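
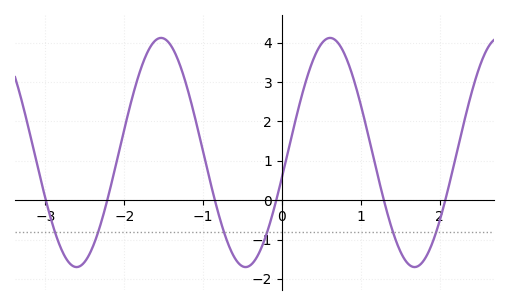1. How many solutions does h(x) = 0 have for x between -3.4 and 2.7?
6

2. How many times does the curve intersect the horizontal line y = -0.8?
6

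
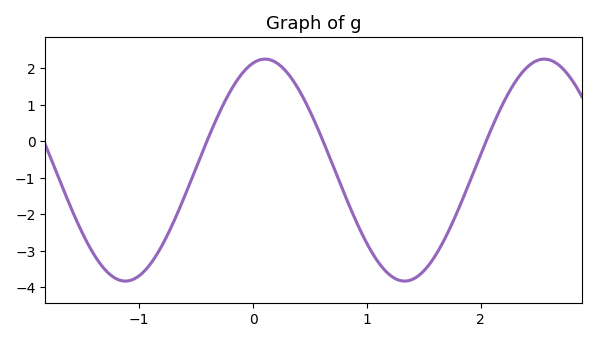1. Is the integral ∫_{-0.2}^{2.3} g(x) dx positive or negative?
negative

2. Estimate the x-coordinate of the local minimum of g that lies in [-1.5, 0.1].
-1.1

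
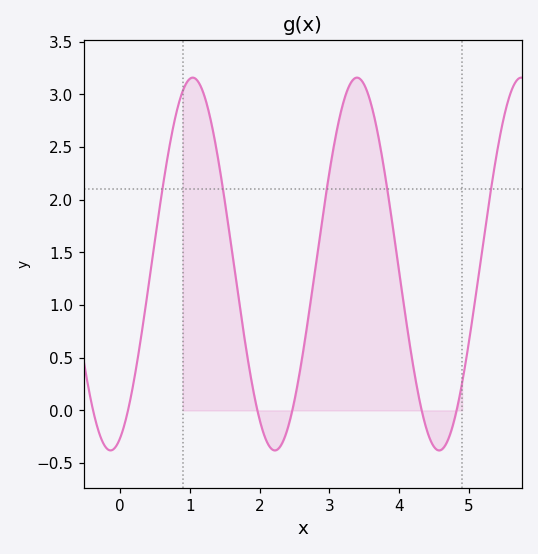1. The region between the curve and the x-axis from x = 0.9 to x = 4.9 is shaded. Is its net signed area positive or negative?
positive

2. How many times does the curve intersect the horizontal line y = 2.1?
5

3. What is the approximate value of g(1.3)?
2.75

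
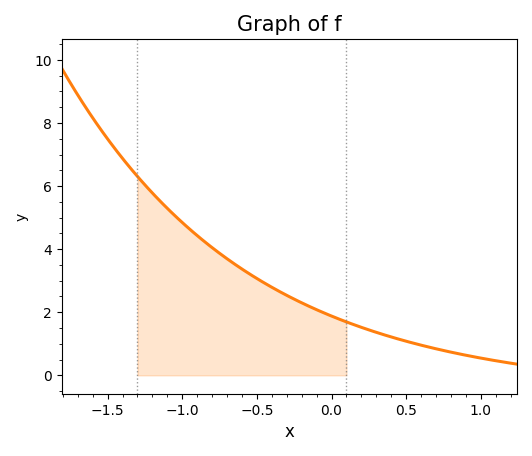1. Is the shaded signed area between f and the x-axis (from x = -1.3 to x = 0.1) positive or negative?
positive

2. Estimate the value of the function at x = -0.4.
2.79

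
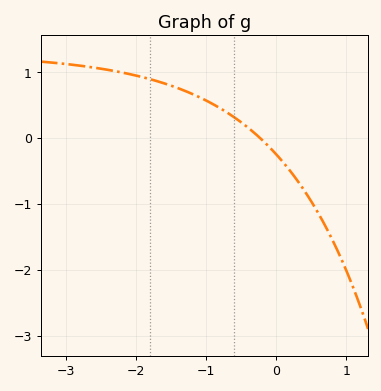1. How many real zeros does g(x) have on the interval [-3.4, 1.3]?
1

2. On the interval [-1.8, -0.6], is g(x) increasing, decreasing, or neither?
decreasing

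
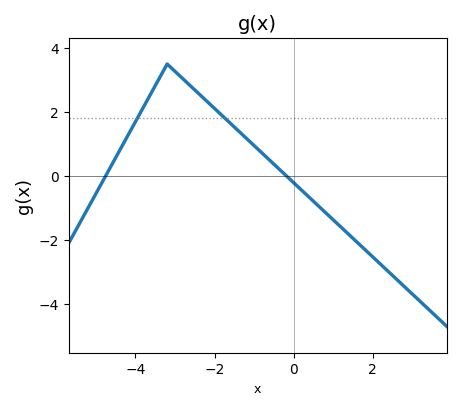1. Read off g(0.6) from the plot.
-0.904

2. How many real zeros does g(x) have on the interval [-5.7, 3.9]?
2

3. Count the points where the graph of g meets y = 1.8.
2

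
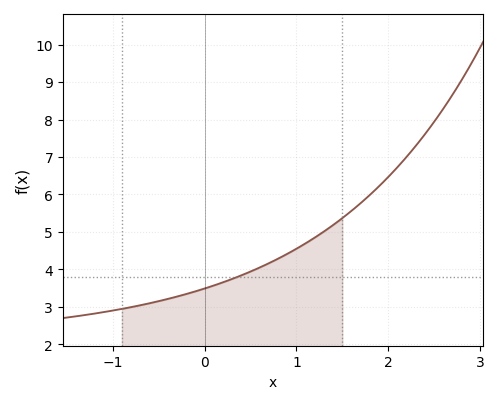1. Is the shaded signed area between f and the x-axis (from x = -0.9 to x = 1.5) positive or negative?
positive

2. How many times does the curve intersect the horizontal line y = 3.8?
1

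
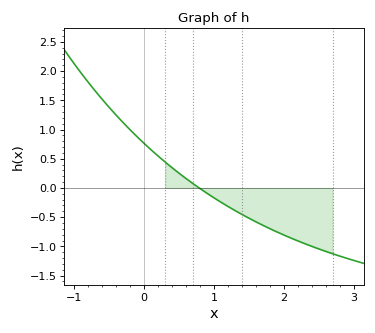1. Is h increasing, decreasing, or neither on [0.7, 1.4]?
decreasing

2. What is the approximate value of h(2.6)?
-1.09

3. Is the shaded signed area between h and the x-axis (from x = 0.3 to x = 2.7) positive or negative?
negative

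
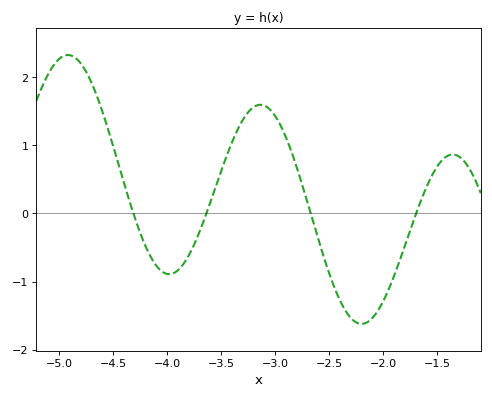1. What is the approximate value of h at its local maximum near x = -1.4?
0.865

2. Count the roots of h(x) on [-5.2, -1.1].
4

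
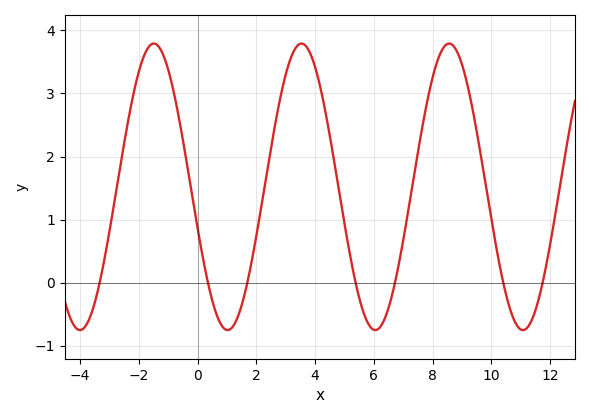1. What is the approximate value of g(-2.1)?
3.2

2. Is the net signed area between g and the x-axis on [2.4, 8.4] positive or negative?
positive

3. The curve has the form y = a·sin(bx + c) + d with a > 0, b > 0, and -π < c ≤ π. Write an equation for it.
y = 2.27sin(1.2x - 2.9) + 1.52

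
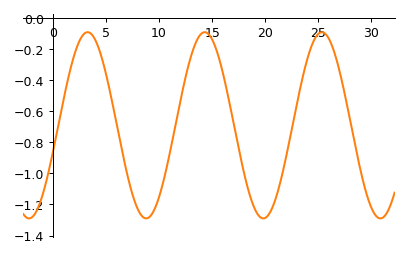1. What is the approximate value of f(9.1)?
-1.28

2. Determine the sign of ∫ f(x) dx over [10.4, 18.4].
negative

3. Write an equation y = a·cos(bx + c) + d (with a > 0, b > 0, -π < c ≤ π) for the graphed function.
y = 0.6cos(0.57x - 1.87) - 0.69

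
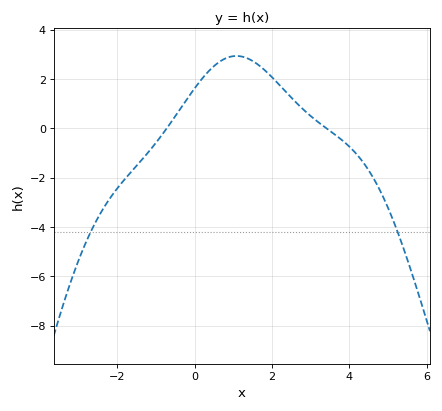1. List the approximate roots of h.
-0.8, 3.4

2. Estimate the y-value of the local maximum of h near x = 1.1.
3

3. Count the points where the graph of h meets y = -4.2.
2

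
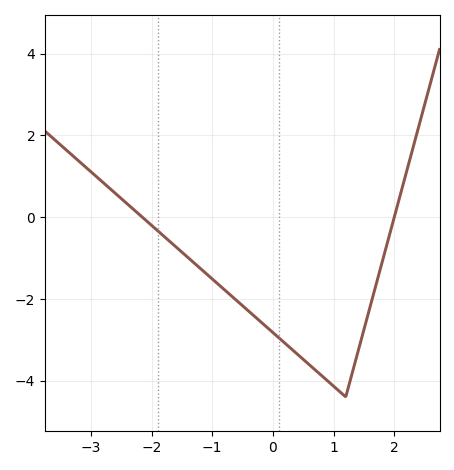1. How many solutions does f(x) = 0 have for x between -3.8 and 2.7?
2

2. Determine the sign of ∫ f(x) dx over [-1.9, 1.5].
negative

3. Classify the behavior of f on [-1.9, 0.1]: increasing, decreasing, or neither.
decreasing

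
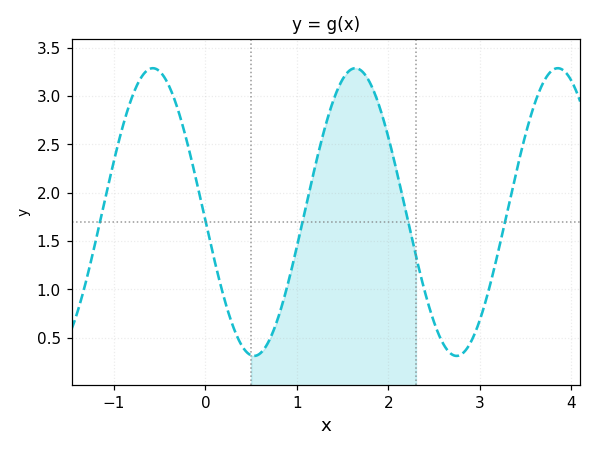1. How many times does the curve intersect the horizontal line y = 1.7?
5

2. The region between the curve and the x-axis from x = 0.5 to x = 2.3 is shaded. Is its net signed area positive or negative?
positive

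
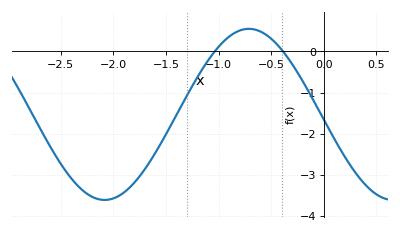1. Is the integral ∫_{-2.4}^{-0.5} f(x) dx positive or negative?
negative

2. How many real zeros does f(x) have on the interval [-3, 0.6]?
2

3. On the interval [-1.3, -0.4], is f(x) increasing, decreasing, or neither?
neither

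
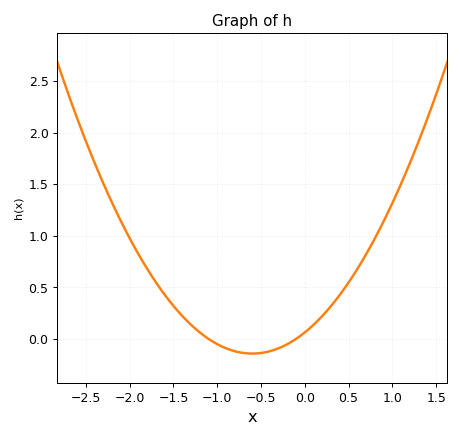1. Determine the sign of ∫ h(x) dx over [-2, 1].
positive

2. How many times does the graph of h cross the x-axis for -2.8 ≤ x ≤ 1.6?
2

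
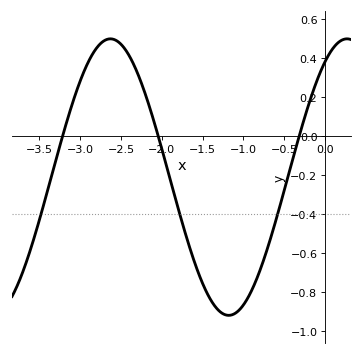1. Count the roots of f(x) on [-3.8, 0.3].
3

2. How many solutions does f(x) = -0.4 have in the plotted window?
3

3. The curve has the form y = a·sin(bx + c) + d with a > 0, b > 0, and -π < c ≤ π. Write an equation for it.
y = 0.71sin(2.2x + 0.99) - 0.21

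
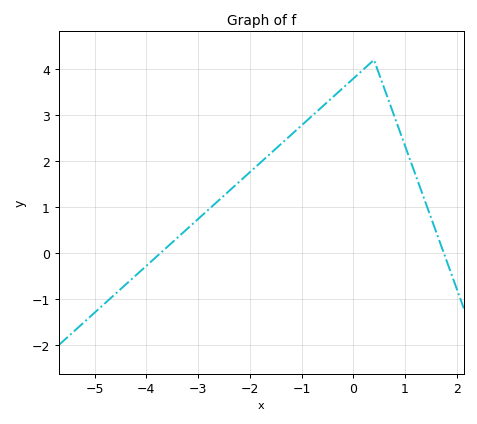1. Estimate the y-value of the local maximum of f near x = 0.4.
4.2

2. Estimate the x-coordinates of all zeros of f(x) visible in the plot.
-3.73, 1.75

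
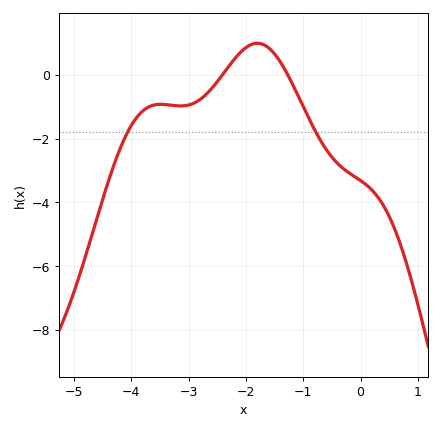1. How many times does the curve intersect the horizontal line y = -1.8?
2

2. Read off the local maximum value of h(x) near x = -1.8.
1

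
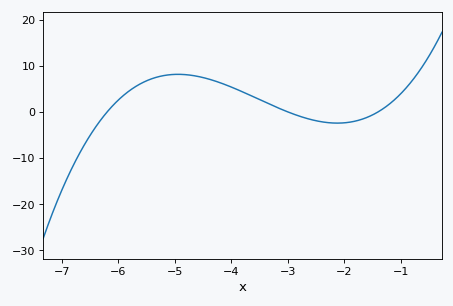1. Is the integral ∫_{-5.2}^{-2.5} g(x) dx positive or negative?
positive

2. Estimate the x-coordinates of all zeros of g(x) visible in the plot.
-6.2, -3, -1.4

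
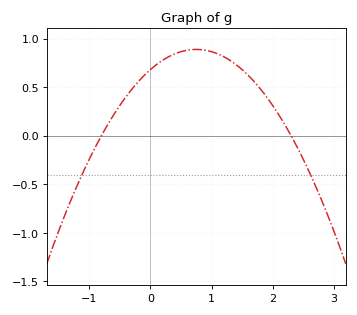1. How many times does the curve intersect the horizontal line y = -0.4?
2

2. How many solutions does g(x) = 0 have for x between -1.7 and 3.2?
2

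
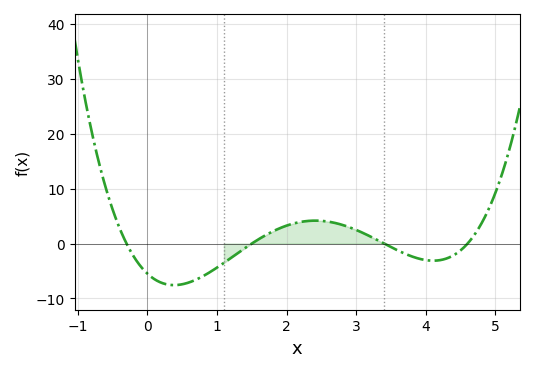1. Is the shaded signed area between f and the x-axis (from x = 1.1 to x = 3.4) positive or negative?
positive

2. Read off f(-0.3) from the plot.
0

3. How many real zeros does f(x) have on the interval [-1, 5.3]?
4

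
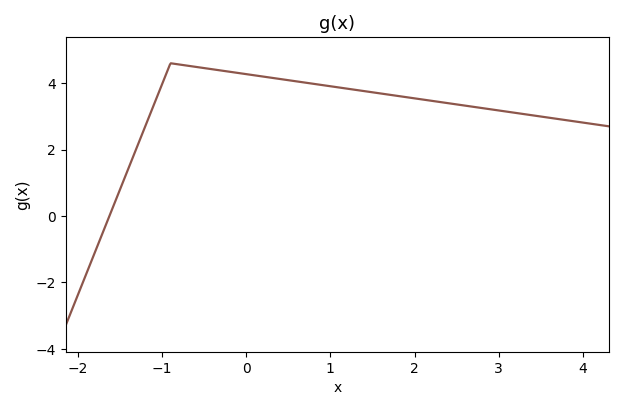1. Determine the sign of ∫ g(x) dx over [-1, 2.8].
positive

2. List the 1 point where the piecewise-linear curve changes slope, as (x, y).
(-0.9, 4.6)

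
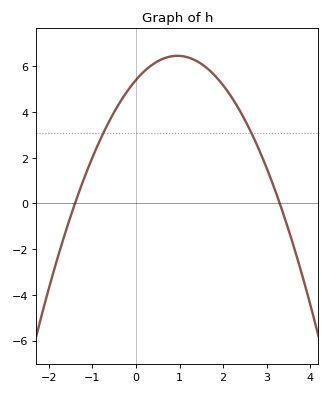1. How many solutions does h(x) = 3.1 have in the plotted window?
2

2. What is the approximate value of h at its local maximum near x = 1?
6.4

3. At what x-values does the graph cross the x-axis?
-1.4, 3.3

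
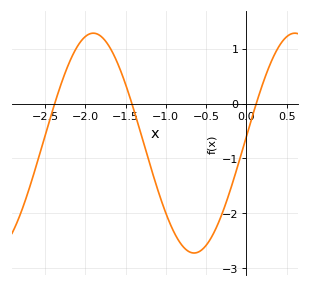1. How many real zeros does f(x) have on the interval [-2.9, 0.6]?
3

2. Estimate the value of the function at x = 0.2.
0.344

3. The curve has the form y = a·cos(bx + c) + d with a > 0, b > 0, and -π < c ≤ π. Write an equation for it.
y = 2cos(2.51x - 1.51) - 0.72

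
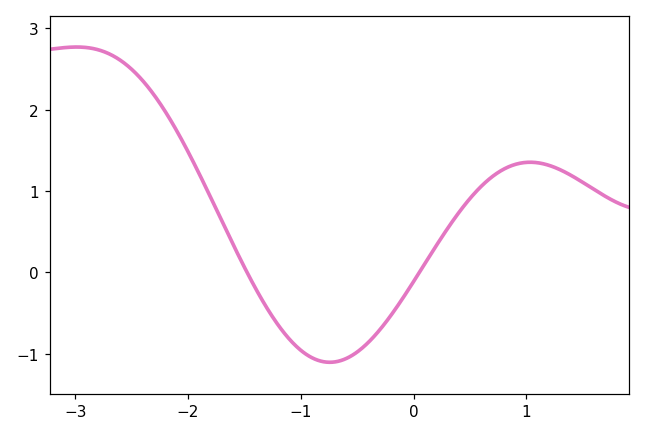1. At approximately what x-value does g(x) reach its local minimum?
-0.7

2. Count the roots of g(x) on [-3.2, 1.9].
2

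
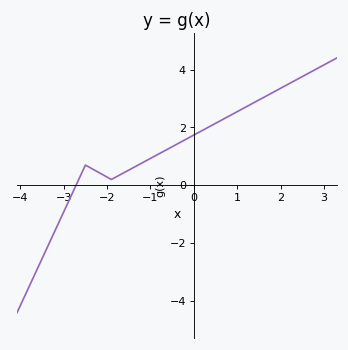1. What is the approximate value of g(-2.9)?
-0.6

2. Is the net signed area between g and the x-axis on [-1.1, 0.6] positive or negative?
positive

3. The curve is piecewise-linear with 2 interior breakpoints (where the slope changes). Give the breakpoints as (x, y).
(-2.5, 0.7); (-1.9, 0.2)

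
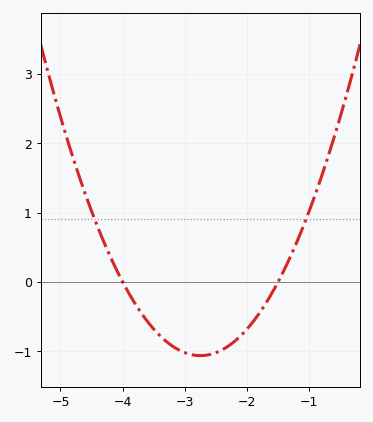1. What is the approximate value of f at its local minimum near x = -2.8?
-1.06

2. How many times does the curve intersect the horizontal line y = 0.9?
2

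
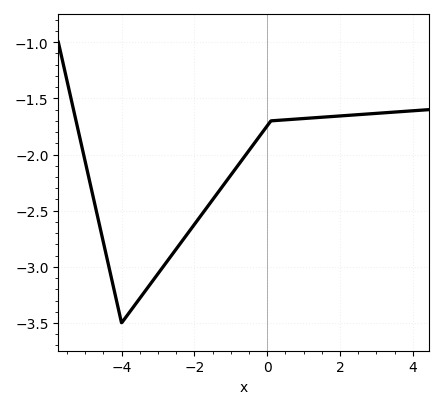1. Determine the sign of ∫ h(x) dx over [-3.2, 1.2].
negative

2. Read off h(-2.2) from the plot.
-2.7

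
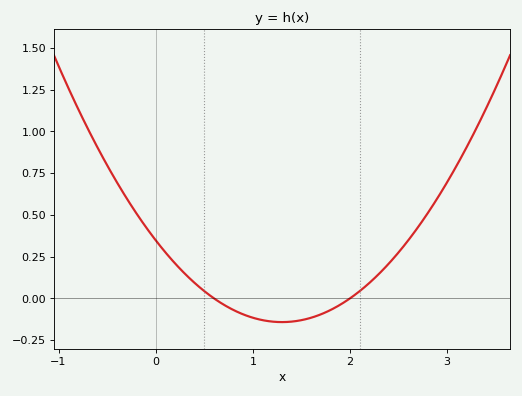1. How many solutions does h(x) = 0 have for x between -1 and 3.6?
2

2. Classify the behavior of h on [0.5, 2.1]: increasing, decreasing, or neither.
neither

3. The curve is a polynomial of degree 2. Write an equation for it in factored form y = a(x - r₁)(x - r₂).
y = 0.29(x - 0.6)(x - 2)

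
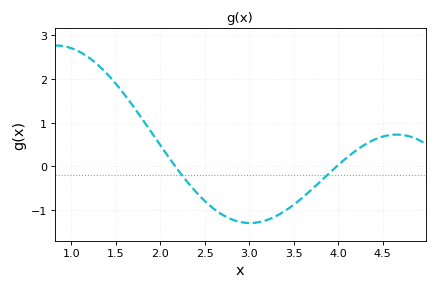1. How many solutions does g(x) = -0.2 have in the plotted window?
2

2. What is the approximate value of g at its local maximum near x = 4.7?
0.726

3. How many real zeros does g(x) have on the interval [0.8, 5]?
2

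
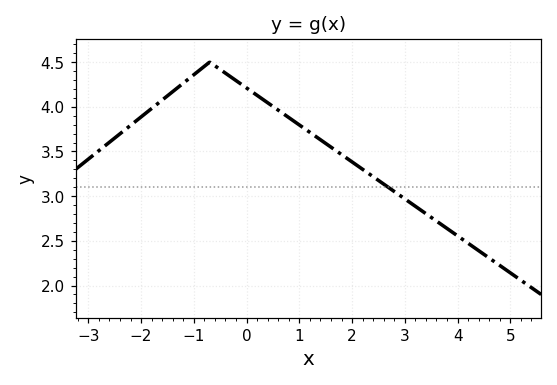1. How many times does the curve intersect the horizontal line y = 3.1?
1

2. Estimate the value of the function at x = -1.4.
4.17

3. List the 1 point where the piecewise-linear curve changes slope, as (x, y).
(-0.7, 4.5)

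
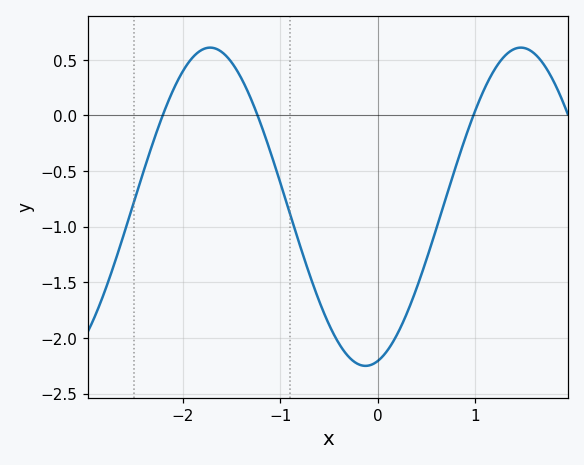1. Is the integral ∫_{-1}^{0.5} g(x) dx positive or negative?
negative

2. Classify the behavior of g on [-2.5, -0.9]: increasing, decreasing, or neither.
neither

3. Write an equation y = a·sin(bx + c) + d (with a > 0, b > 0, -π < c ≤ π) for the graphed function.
y = 1.43sin(2x - 1.3) - 0.82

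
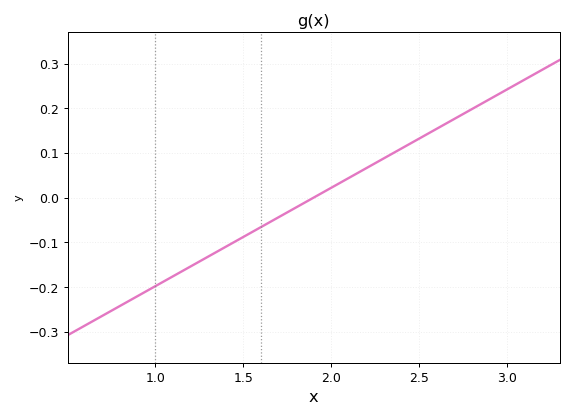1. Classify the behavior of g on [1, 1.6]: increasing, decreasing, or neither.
increasing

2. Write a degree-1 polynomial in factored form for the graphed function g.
y = 0.22(x - 1.9)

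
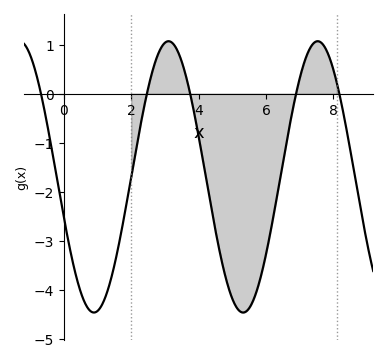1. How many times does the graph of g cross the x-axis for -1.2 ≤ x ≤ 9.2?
5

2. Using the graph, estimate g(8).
0.5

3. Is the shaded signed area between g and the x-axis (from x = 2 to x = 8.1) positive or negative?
negative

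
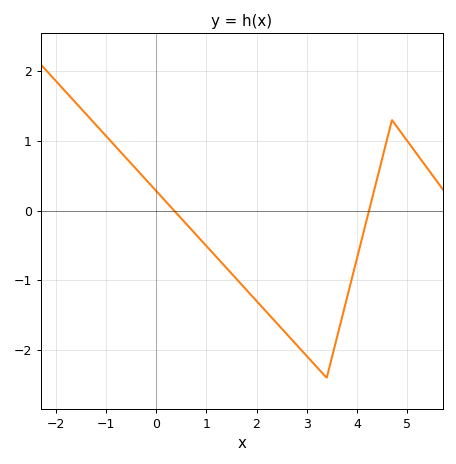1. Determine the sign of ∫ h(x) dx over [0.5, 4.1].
negative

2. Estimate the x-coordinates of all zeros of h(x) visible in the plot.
0.4, 4.2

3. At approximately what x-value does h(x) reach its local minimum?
3.4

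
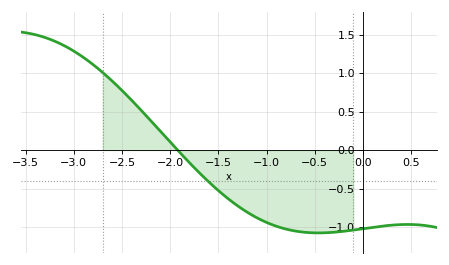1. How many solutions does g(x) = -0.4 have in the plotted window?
1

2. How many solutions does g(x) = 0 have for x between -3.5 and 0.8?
1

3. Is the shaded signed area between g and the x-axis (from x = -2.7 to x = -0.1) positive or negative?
negative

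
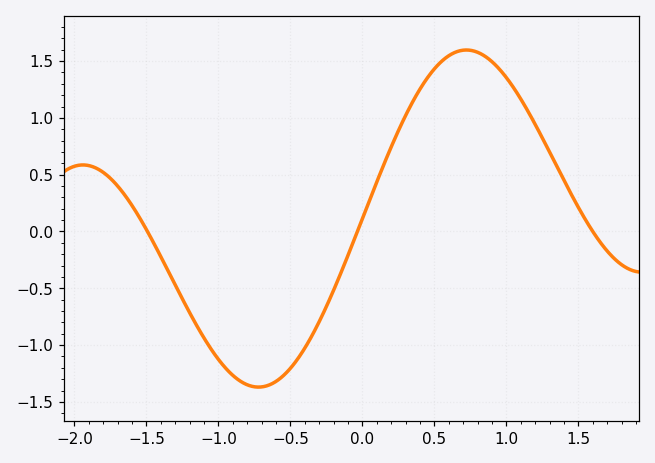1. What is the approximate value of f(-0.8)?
-1.35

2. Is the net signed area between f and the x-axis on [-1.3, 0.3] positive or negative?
negative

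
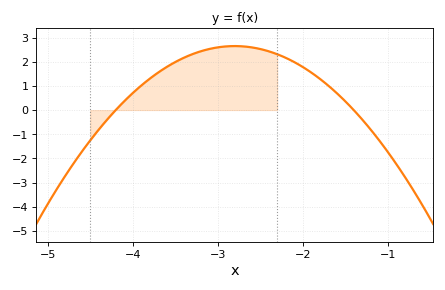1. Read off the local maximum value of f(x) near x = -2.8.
2.6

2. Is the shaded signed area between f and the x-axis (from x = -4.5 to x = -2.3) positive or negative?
positive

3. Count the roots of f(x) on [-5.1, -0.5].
2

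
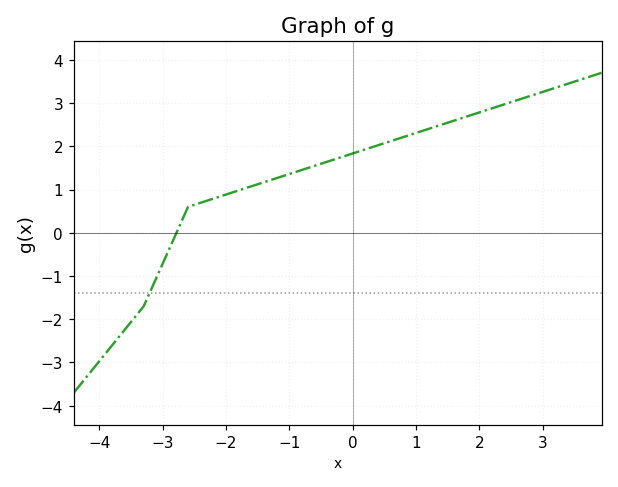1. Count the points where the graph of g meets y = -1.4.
1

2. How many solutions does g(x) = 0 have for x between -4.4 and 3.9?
1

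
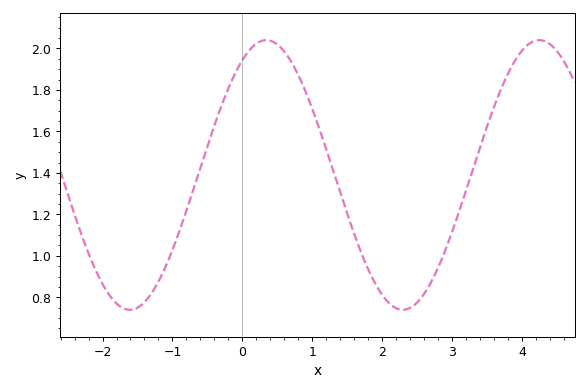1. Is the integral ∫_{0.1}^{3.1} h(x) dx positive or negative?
positive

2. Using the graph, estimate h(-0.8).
1.22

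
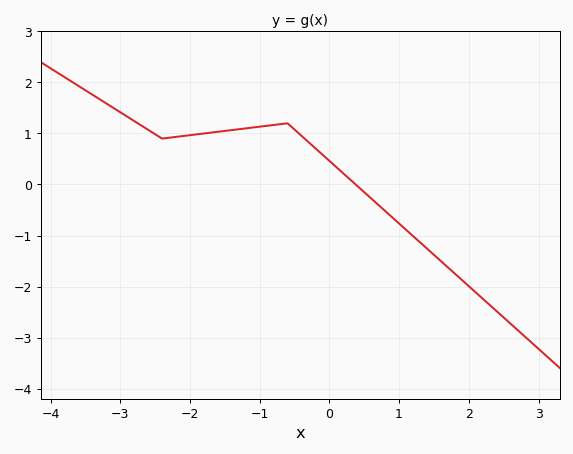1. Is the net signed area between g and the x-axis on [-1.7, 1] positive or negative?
positive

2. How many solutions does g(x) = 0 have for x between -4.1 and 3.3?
1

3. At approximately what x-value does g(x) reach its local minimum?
-2.4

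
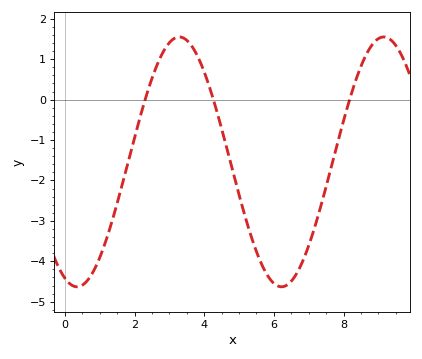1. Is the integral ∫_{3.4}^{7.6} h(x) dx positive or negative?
negative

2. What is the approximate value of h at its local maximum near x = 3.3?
1.55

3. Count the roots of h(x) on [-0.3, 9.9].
3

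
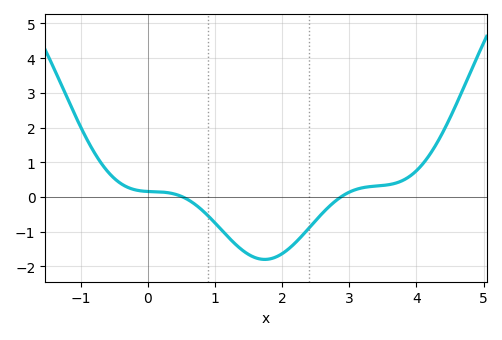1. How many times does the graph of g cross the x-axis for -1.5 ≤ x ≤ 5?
2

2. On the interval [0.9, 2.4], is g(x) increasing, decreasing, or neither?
neither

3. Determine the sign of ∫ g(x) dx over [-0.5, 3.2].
negative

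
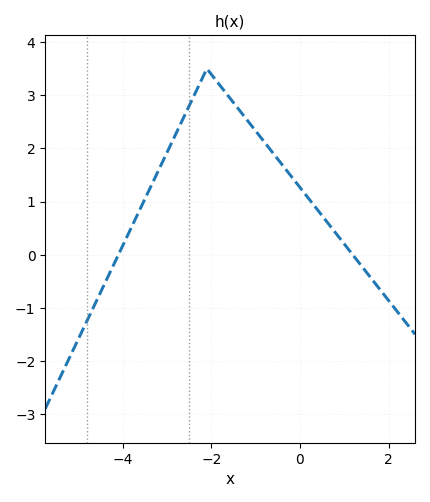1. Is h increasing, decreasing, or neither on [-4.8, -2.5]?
increasing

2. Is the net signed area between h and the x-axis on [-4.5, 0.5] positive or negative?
positive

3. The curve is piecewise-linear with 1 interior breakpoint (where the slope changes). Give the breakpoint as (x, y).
(-2.1, 3.5)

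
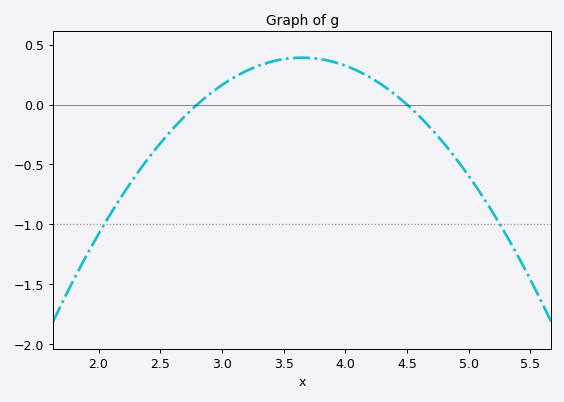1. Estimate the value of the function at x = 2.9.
0.1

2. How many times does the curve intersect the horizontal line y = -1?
2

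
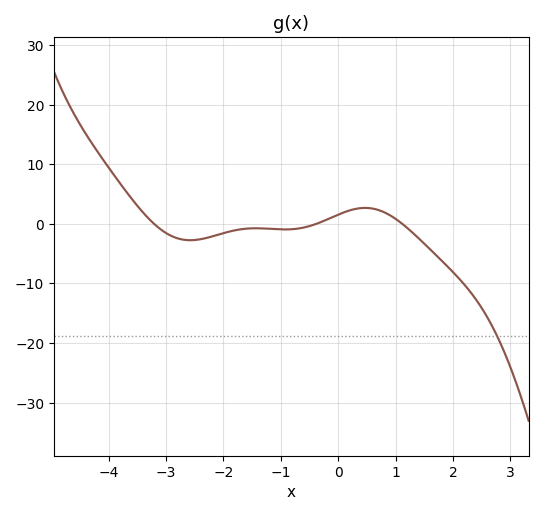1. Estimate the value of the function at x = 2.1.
-9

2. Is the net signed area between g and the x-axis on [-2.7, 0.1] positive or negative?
negative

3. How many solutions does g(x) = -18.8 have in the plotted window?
1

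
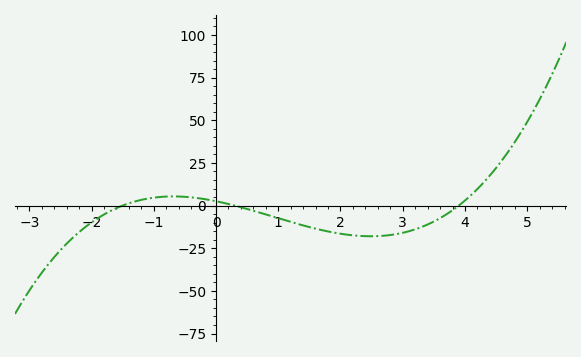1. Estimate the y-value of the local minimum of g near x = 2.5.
-18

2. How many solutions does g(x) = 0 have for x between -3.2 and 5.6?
3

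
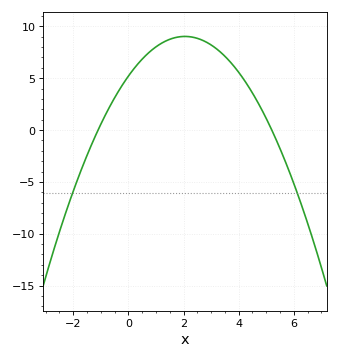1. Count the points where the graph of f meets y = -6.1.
2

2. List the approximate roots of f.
-1.2, 5.2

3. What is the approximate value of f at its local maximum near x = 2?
9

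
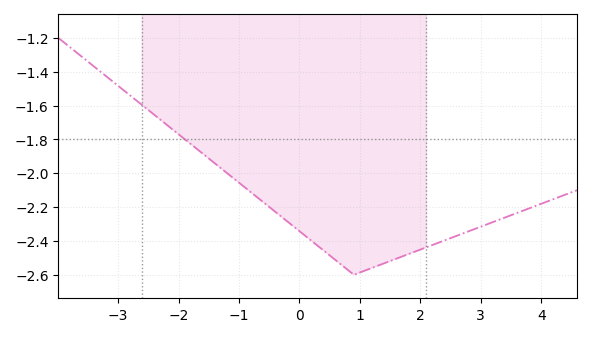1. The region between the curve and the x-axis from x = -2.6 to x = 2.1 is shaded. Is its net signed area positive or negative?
negative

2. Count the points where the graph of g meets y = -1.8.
1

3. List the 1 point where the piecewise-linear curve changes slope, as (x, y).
(0.9, -2.6)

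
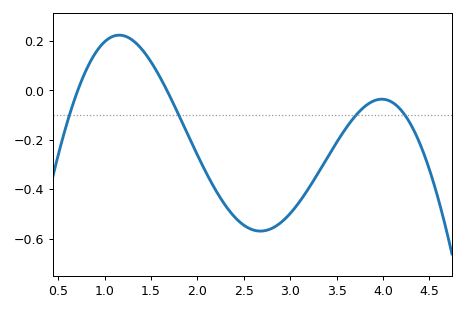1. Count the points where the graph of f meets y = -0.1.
4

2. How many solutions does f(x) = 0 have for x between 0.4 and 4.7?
2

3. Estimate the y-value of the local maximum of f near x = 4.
-0.036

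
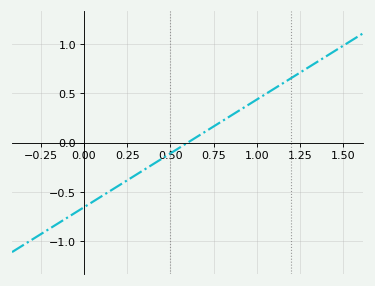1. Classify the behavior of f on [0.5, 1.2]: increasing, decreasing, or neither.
increasing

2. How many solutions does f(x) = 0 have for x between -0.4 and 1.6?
1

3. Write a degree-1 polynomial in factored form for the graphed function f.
y = 1.09(x - 0.6)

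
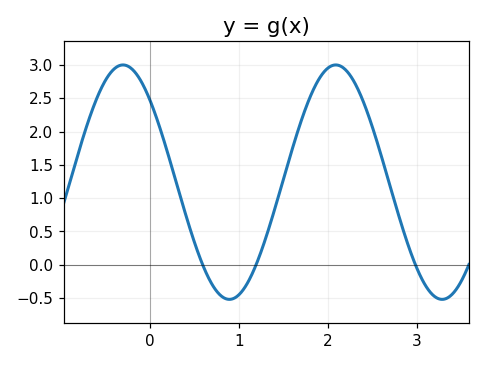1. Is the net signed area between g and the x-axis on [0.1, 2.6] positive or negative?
positive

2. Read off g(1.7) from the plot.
2.16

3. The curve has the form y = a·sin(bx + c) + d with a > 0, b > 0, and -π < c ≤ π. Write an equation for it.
y = 1.76sin(2.63x + 2.36) + 1.24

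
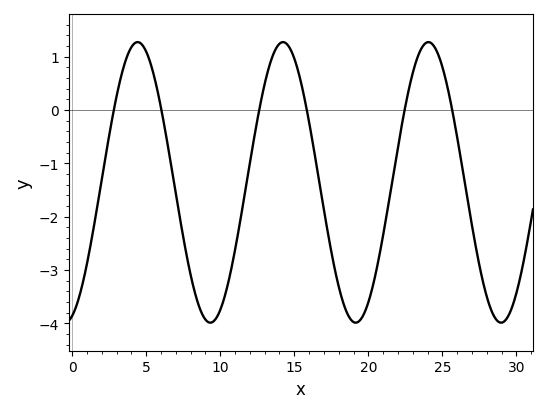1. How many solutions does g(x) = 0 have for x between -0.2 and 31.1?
6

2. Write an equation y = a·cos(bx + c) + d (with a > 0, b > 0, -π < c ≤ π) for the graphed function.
y = 2.63cos(0.64x - 2.8) - 1.36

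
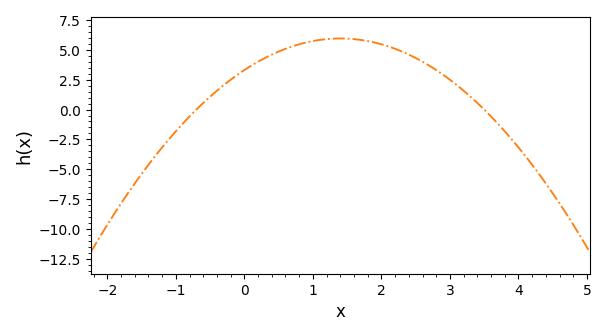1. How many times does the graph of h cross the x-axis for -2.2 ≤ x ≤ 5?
2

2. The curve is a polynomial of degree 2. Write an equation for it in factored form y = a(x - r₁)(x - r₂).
y = -1.35(x + 0.7)(x - 3.5)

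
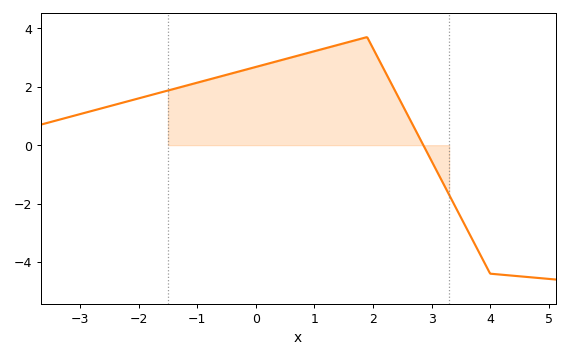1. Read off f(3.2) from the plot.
-1.4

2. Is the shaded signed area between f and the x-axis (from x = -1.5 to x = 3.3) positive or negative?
positive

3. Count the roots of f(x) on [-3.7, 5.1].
1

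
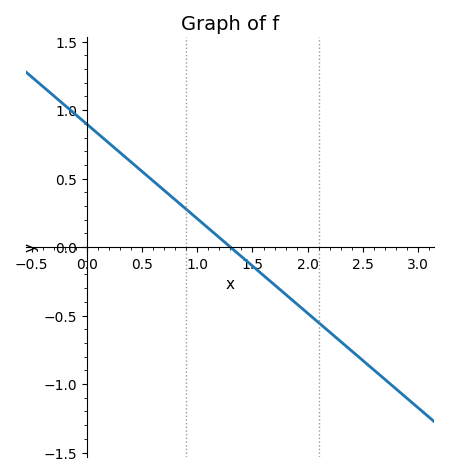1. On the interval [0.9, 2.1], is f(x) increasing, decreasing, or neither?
decreasing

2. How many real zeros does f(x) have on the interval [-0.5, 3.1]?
1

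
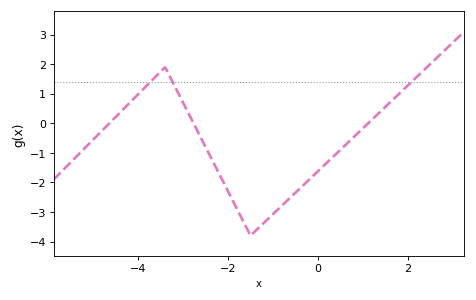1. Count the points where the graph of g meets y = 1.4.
3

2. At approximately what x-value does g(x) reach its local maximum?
-3.4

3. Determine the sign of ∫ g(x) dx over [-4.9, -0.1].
negative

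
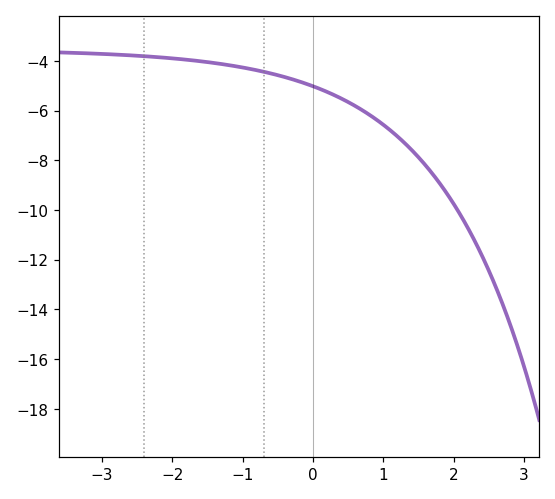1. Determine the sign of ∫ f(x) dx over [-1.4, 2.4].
negative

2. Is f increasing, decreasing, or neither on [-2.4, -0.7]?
decreasing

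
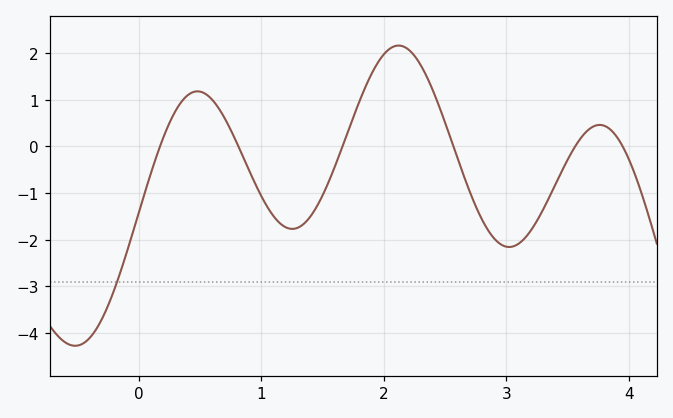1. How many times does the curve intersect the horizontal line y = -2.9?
1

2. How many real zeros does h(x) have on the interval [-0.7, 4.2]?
6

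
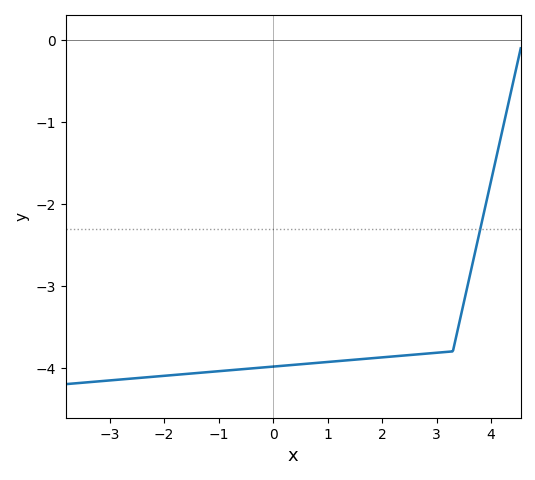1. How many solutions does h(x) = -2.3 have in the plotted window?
1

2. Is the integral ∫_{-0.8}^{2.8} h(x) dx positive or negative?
negative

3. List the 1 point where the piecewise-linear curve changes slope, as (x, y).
(3.3, -3.8)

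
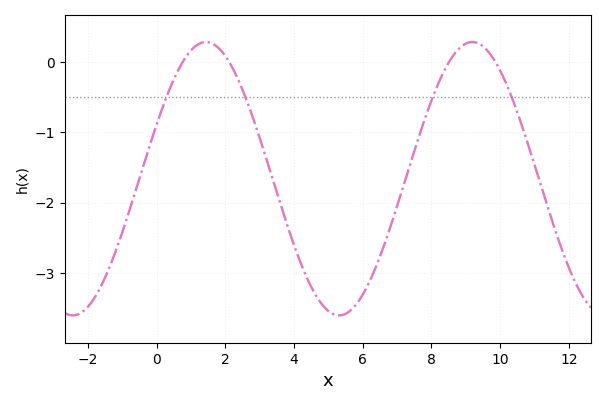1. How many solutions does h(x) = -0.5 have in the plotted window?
4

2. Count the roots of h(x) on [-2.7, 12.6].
4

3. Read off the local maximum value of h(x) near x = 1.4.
0.3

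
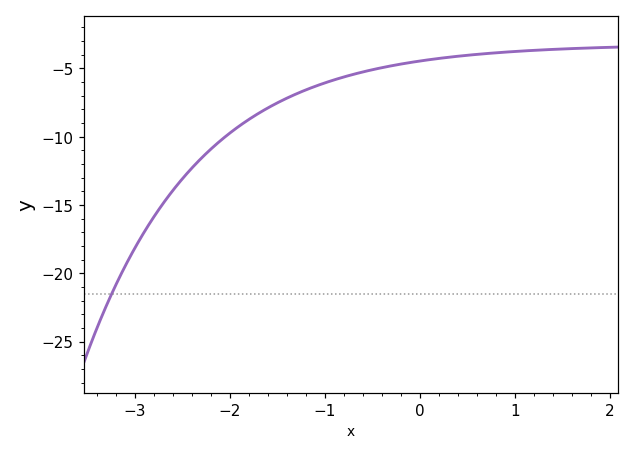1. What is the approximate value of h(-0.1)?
-4.5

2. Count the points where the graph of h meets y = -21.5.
1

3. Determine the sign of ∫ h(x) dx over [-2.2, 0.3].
negative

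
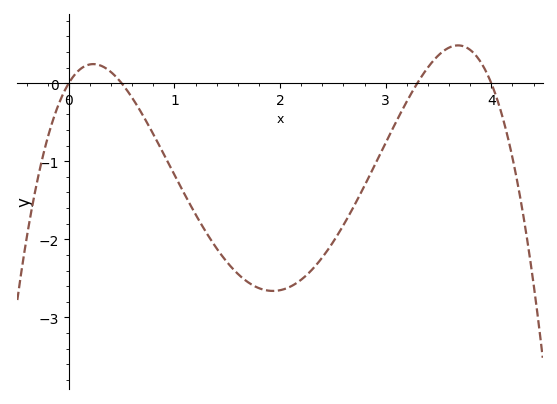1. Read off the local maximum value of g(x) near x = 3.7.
0.5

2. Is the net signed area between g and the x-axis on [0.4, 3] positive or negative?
negative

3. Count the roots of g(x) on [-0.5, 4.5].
4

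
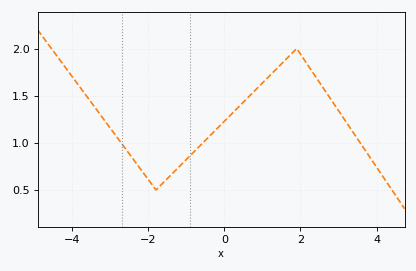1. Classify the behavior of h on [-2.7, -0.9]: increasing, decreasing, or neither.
neither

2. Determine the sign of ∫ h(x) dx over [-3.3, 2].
positive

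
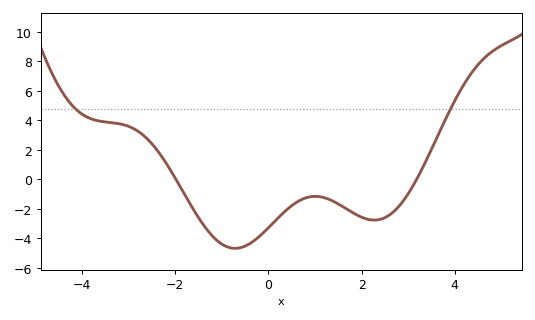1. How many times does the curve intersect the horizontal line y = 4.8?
2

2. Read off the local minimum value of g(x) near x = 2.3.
-2.76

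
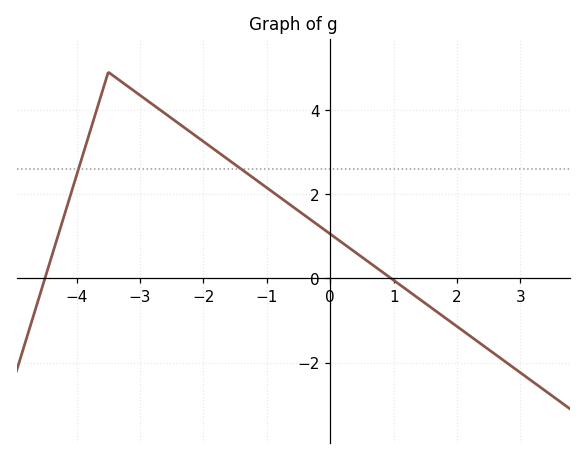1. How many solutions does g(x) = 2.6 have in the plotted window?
2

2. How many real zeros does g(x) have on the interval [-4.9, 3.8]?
2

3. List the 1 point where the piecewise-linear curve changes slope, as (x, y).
(-3.5, 4.9)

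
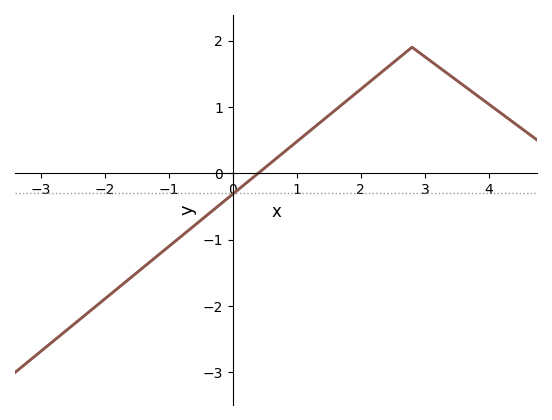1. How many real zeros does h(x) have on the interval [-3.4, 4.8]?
1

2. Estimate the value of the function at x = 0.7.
0.241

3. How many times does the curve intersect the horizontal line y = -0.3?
1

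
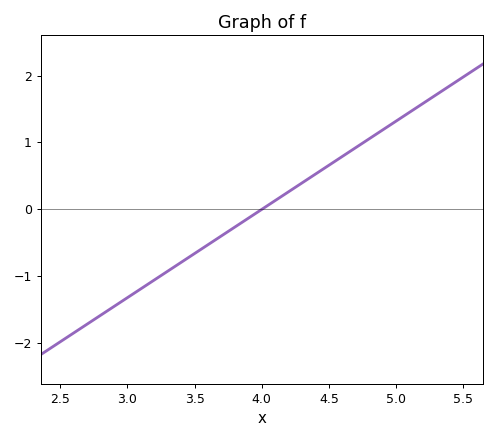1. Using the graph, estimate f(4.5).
0.66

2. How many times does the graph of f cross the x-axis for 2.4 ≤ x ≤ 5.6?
1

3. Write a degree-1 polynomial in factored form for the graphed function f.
y = 1.32(x - 4)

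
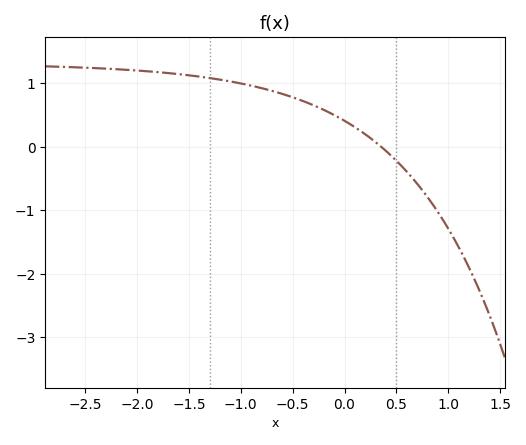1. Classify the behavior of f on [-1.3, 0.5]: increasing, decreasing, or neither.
decreasing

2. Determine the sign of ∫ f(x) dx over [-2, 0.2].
positive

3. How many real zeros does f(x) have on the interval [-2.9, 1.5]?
1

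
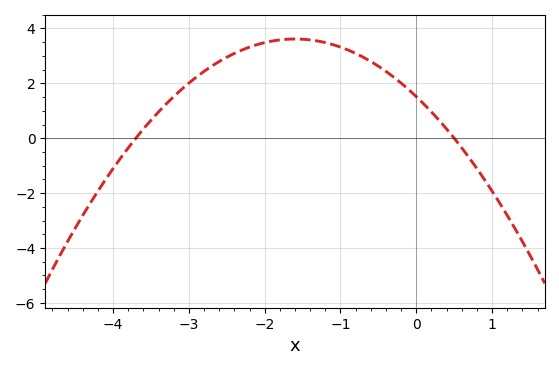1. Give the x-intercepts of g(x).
-3.7, 0.5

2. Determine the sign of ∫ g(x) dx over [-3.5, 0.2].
positive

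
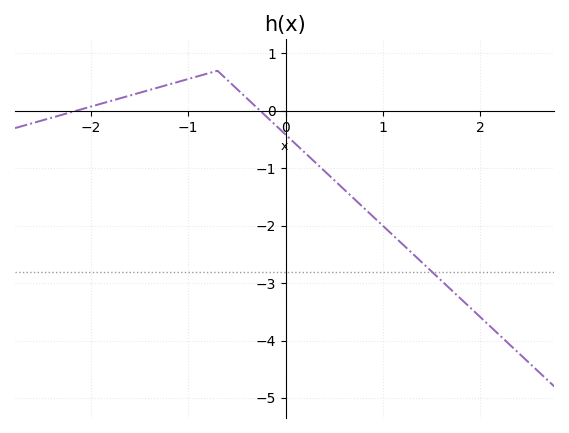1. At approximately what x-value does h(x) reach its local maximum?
-0.699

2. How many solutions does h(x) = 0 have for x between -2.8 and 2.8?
2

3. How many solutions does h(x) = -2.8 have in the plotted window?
1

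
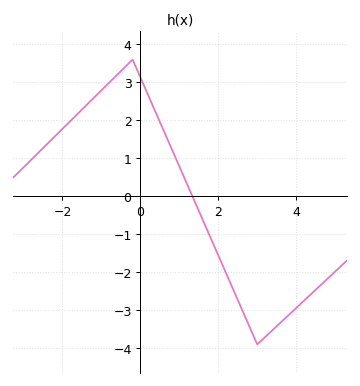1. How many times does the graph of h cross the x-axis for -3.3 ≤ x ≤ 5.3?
1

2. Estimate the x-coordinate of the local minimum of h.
3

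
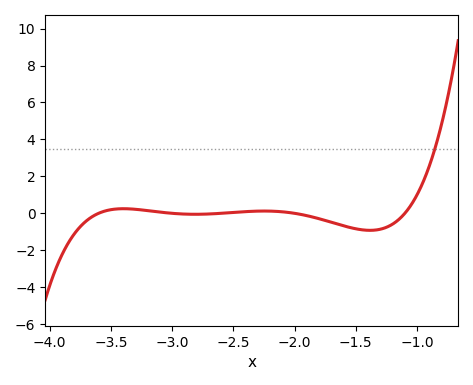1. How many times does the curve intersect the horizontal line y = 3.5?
1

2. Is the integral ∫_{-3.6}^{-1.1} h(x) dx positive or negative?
negative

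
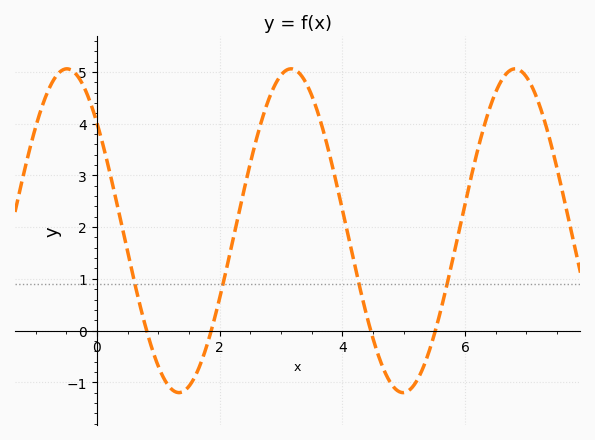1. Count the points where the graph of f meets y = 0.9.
4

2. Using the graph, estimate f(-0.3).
4.9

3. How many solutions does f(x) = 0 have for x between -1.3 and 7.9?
4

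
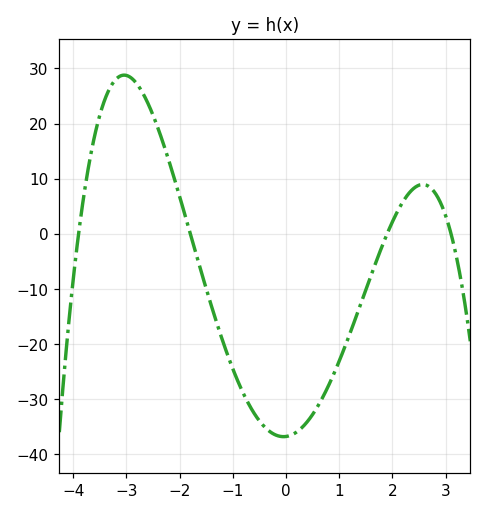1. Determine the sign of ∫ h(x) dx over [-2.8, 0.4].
negative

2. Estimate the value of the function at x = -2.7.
25.6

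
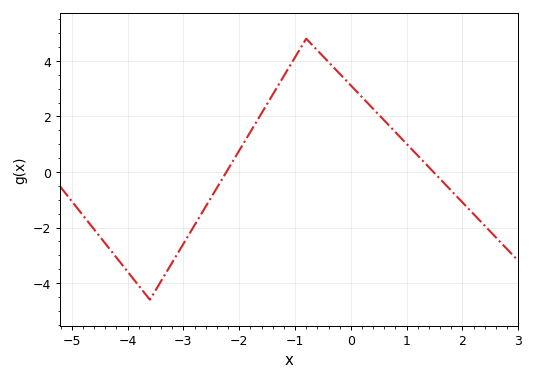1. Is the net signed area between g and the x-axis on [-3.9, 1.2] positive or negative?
positive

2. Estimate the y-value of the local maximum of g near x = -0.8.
4.8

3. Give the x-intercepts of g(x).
-2.23, 1.48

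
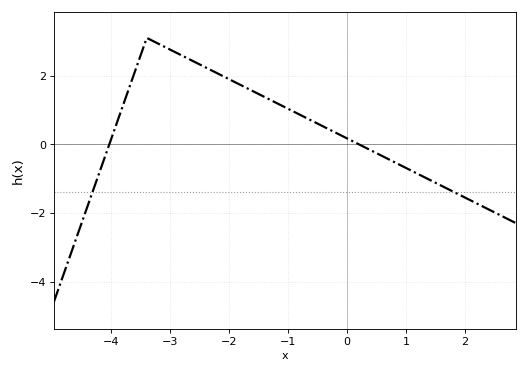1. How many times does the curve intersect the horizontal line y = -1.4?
2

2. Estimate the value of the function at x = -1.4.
1.4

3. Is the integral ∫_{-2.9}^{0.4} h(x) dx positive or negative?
positive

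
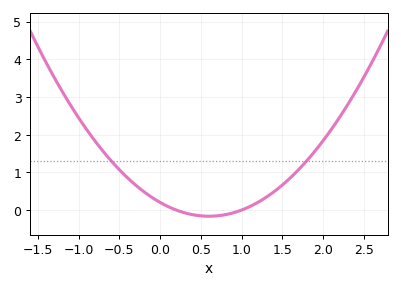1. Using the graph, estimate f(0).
0.2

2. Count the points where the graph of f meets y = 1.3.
2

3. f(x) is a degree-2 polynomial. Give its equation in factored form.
y = 1.02(x - 0.2)(x - 1)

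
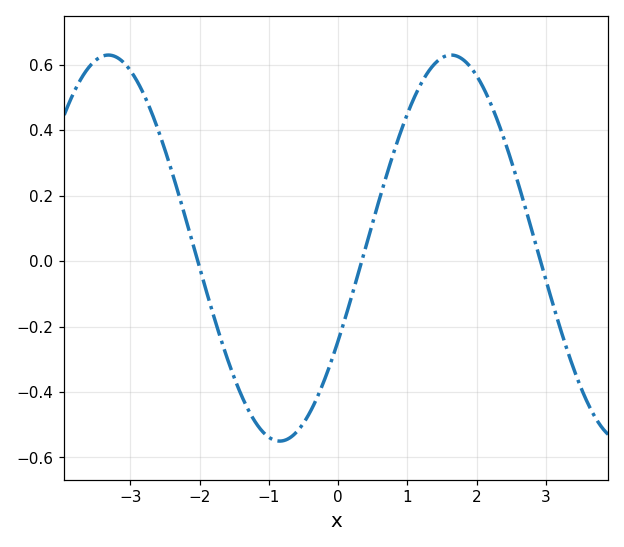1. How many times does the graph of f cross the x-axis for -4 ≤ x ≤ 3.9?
3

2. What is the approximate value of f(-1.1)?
-0.519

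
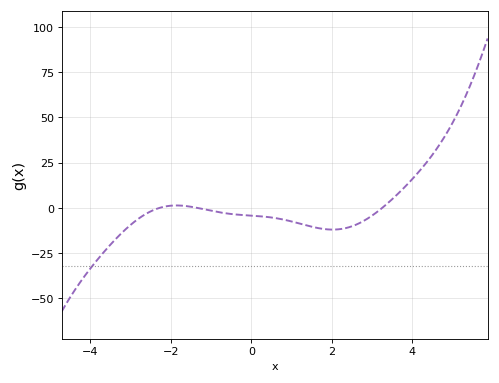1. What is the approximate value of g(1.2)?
-8.73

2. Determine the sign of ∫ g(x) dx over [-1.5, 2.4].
negative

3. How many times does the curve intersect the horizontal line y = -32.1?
1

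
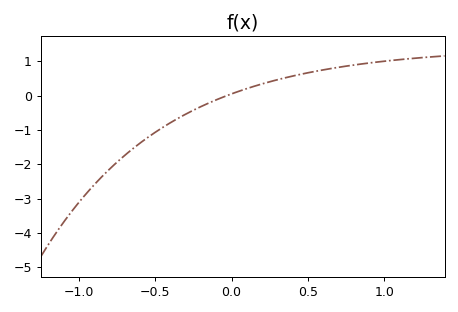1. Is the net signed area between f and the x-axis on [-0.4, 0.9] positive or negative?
positive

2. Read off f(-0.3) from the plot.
-0.5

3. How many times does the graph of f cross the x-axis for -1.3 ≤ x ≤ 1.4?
1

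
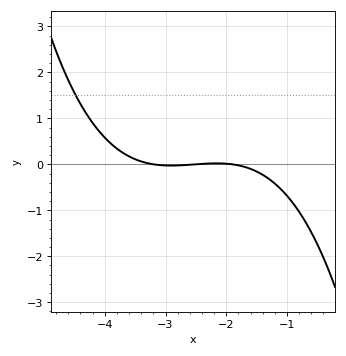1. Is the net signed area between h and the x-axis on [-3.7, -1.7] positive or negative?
positive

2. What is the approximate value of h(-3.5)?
0.11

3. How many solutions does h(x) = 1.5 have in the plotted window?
1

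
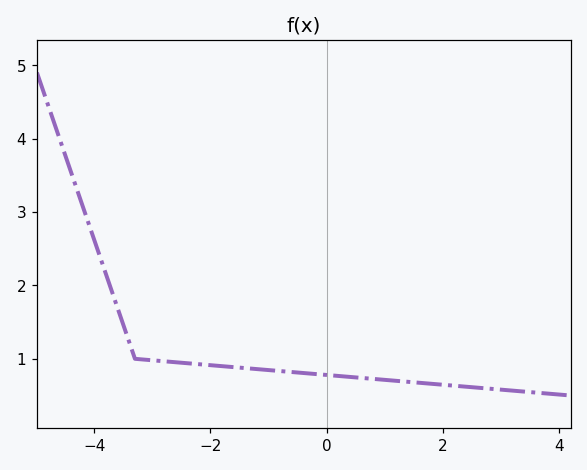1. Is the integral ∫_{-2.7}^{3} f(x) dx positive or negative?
positive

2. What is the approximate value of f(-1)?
0.847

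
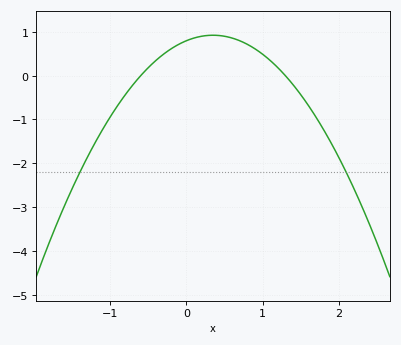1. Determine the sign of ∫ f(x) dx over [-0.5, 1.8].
positive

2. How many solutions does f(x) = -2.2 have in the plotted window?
2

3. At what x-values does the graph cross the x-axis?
-0.6, 1.3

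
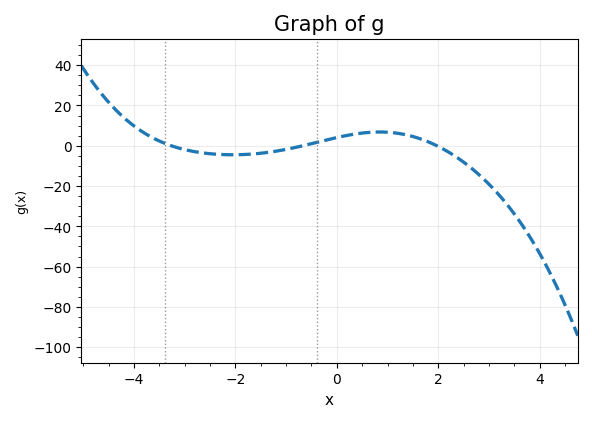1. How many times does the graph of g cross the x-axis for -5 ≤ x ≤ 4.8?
3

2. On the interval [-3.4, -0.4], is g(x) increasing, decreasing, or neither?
neither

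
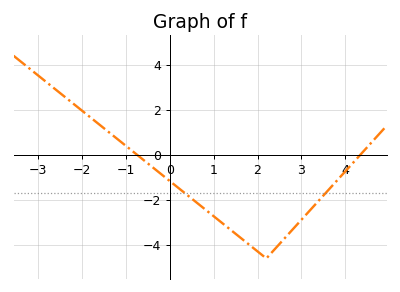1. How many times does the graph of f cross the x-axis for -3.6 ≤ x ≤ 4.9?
2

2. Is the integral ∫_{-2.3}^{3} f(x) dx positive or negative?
negative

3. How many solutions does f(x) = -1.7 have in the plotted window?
2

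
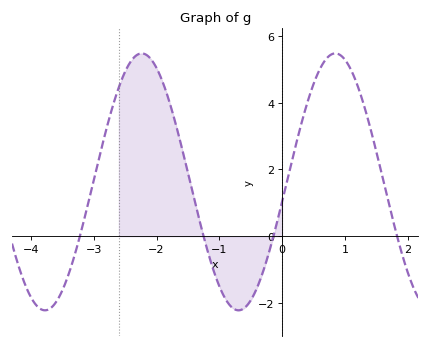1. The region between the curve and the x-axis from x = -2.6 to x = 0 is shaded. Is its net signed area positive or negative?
positive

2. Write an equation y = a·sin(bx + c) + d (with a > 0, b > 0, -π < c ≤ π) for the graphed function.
y = 3.84sin(2x - 0.15) + 1.63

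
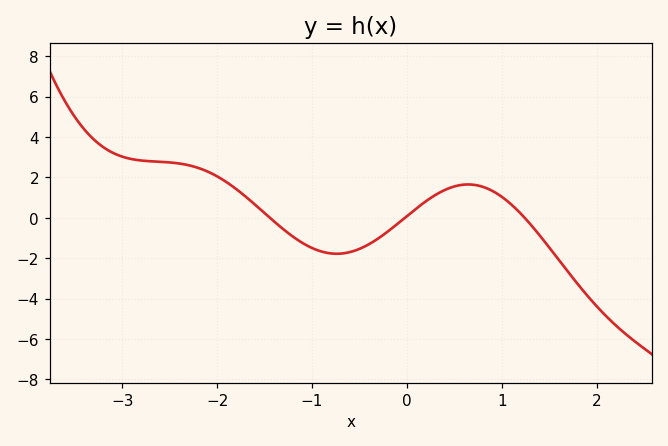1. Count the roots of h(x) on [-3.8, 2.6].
3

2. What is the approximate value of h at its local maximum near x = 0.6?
1.65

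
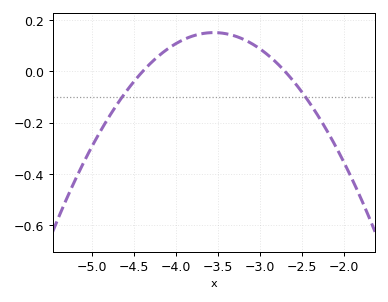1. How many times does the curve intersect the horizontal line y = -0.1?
2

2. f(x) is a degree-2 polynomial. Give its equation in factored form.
y = -0.21(x + 4.4)(x + 2.7)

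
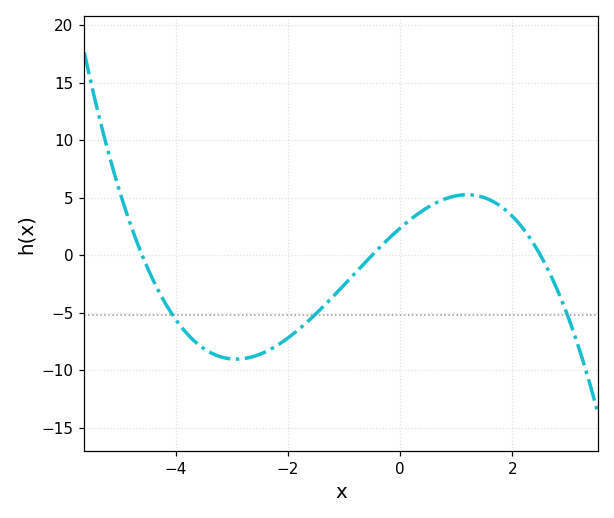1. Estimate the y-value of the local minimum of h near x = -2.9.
-9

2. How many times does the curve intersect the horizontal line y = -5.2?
3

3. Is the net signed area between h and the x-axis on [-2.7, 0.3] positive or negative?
negative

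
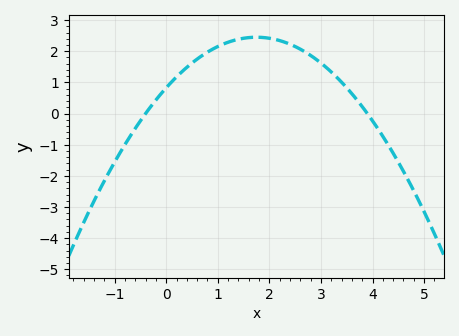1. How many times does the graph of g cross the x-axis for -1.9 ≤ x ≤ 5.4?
2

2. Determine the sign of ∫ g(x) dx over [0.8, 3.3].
positive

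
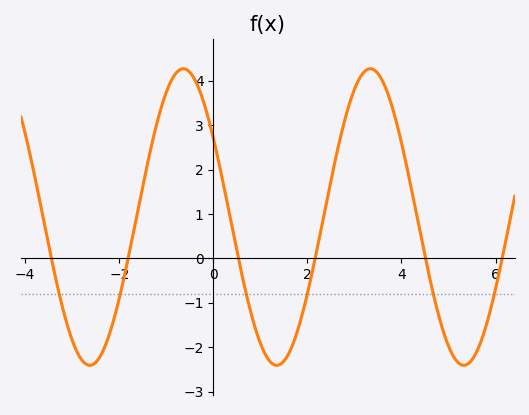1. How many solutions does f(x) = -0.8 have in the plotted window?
6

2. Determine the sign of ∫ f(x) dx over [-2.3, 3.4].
positive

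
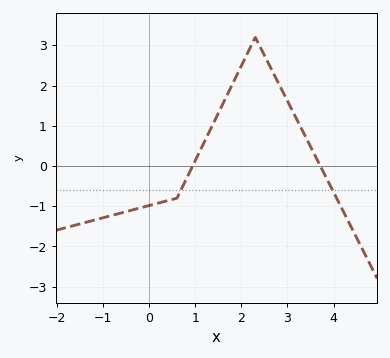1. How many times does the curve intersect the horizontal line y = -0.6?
2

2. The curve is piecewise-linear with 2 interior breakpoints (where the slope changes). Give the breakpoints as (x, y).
(0.6, -0.8); (2.3, 3.2)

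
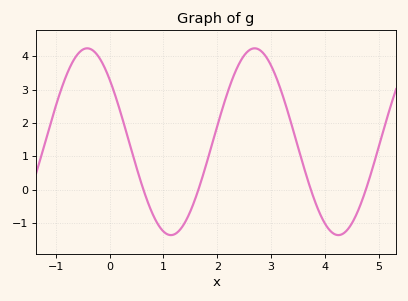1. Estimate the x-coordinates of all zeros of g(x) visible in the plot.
0.629, 1.65, 3.74, 4.76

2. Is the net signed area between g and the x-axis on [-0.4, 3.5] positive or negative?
positive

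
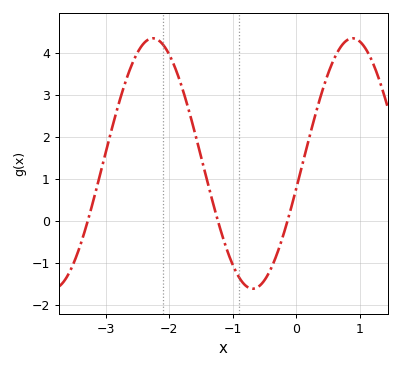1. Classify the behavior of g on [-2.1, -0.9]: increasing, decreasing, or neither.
decreasing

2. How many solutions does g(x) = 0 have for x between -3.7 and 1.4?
3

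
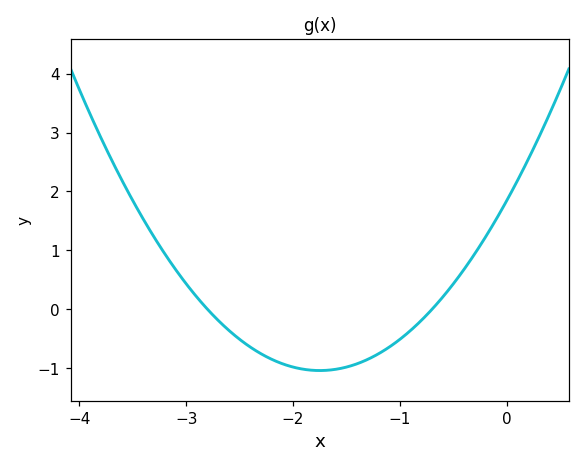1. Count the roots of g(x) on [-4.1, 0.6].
2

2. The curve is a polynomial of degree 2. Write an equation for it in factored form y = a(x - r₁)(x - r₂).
y = 0.94(x + 2.8)(x + 0.7)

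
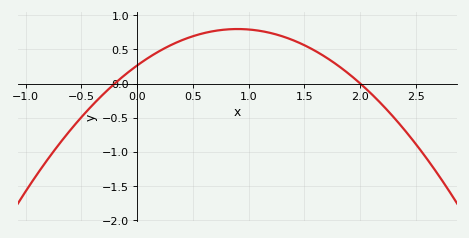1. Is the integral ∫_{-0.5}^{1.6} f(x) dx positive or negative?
positive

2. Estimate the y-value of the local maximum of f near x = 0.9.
0.799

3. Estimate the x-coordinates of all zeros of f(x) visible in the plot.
-0.2, 2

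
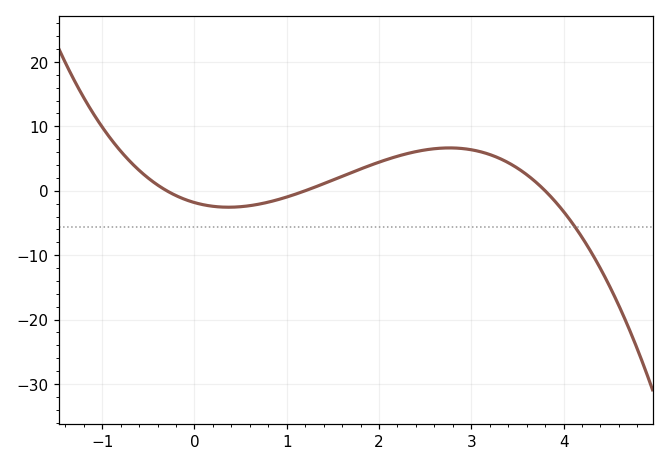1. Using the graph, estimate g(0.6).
-2.32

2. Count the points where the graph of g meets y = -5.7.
1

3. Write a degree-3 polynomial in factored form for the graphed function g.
y = -1.34(x + 0.3)(x - 1.2)(x - 3.8)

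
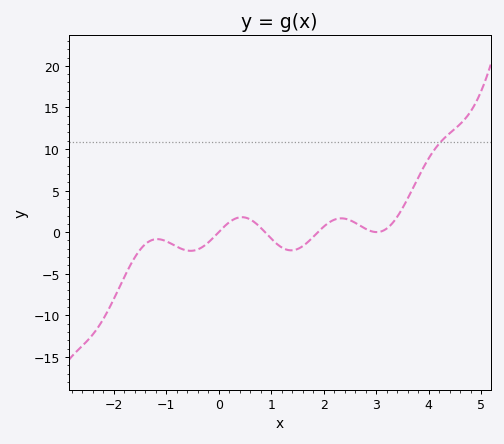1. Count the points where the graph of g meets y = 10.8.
1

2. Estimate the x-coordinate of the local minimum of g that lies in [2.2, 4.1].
3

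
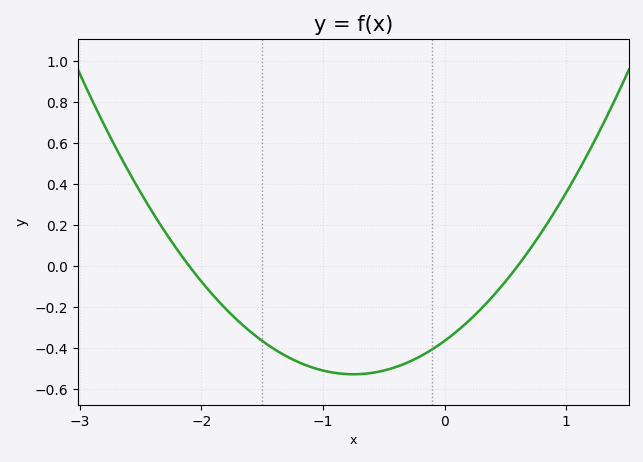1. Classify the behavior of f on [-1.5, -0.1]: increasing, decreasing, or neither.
neither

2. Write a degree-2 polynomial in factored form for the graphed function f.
y = 0.29(x + 2.1)(x - 0.6)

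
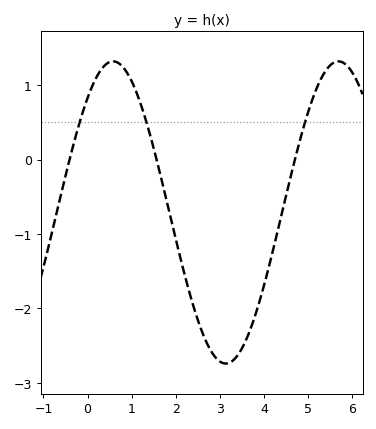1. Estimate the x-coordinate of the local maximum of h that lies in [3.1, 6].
5.69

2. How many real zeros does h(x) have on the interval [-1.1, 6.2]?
3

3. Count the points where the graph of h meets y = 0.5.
3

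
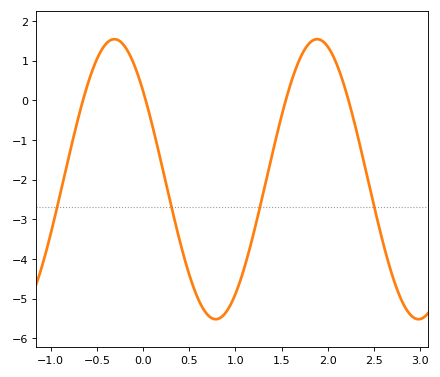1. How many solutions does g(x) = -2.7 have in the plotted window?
4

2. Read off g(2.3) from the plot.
-0.658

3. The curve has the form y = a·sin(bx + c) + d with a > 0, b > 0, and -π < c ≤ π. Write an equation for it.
y = 3.53sin(2.86x + 2.46) - 1.99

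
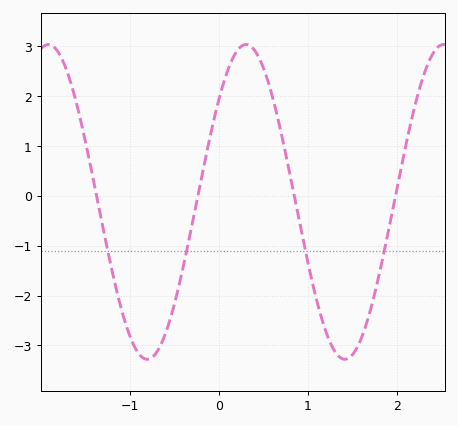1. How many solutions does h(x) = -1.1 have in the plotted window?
4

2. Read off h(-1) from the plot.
-2.8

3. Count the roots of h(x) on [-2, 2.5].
4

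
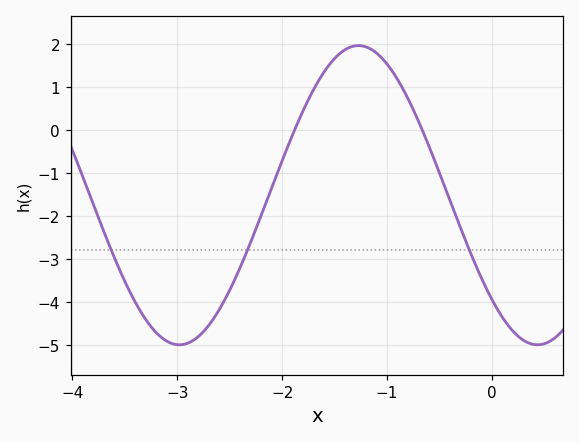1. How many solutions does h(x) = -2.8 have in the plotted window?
3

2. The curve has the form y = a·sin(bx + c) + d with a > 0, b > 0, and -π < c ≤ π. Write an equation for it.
y = 3.48sin(1.8x - 2.4) - 1.52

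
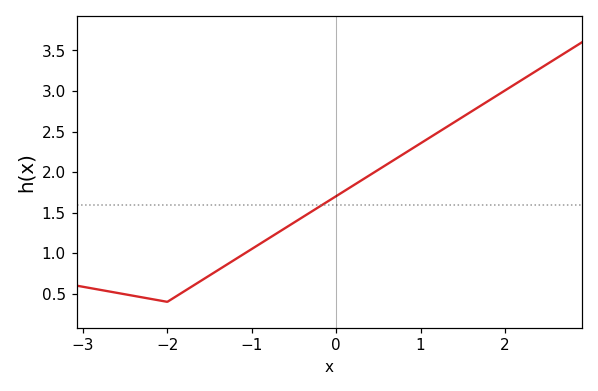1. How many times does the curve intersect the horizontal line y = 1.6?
1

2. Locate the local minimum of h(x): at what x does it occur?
-2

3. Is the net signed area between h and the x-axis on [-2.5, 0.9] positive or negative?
positive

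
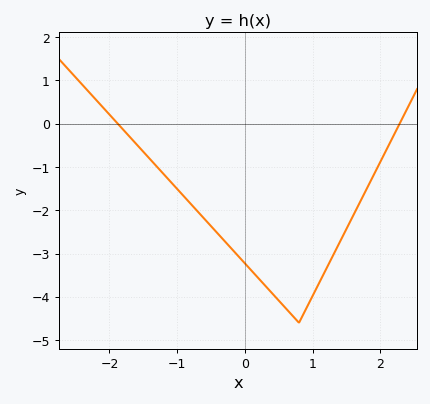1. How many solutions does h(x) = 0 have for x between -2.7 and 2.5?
2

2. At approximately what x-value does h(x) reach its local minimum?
0.8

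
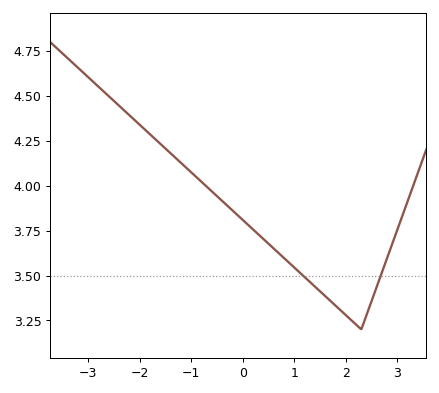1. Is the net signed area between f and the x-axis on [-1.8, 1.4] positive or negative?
positive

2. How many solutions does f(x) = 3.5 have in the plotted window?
2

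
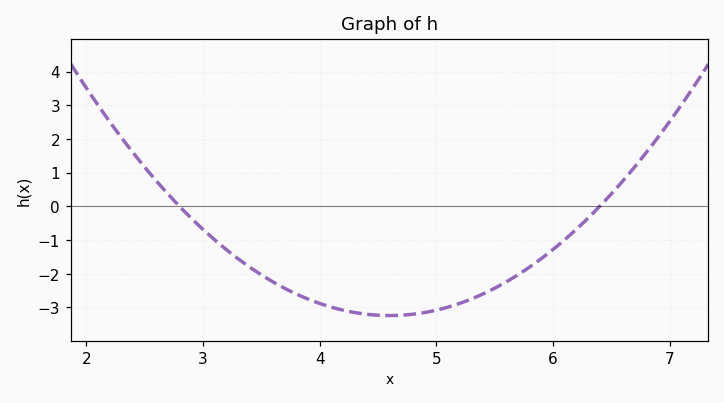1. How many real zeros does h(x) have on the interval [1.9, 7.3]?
2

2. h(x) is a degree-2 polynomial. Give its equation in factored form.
y = 1(x - 2.8)(x - 6.4)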